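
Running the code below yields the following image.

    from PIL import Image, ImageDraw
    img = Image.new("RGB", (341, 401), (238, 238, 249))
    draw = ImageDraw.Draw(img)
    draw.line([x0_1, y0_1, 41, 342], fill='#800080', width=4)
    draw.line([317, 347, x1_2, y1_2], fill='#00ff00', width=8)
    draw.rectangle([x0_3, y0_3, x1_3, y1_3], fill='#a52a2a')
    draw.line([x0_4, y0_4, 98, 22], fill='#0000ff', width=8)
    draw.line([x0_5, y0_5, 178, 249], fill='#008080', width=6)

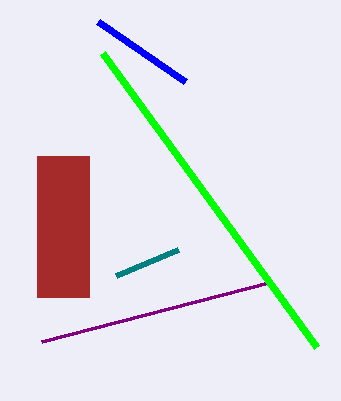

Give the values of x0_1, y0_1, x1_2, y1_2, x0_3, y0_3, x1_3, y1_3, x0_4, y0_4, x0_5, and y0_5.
x0_1 = 272
y0_1 = 282
x1_2 = 103
y1_2 = 53
x0_3 = 37
y0_3 = 156
x1_3 = 89
y1_3 = 297
x0_4 = 185
y0_4 = 82
x0_5 = 116
y0_5 = 275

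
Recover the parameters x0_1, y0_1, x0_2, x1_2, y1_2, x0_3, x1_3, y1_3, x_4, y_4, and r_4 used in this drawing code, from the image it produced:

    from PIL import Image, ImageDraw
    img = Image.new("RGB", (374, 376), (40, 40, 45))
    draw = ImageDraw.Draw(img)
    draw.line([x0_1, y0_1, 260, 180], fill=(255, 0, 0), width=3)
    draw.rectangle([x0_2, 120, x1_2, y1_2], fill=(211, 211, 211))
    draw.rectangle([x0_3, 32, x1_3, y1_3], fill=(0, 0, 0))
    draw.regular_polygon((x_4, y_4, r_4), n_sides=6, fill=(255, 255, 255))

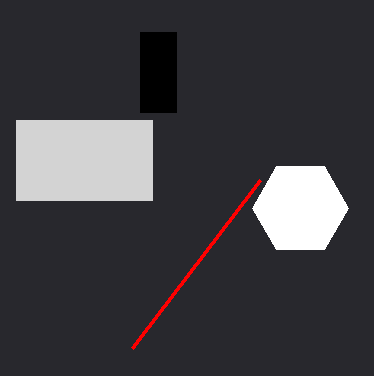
x0_1 = 132; y0_1 = 348; x0_2 = 16; x1_2 = 152; y1_2 = 200; x0_3 = 140; x1_3 = 176; y1_3 = 112; x_4 = 300; y_4 = 208; r_4 = 48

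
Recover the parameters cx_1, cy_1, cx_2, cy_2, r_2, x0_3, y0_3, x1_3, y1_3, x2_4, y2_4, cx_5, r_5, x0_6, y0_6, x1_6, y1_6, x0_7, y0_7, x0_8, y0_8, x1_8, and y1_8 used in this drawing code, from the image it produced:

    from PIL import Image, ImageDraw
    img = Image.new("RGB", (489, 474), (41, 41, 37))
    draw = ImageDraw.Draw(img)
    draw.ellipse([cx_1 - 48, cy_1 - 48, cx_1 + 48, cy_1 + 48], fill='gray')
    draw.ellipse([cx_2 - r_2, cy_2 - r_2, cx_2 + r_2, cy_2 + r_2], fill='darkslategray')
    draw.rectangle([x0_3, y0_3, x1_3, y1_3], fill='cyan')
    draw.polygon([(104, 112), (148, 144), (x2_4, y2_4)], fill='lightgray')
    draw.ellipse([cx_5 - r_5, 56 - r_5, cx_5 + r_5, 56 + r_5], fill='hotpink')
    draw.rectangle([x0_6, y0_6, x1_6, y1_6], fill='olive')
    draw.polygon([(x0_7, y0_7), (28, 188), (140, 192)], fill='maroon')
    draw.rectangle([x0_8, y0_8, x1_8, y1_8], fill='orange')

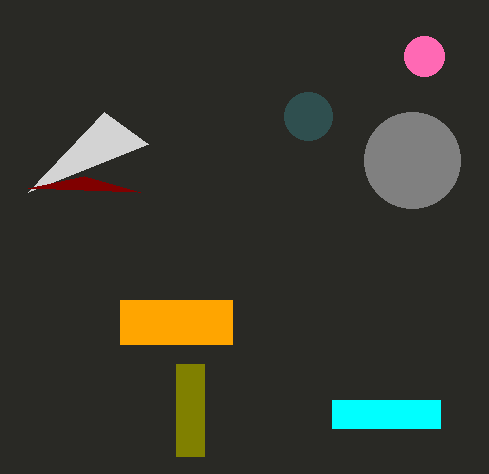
cx_1 = 412, cy_1 = 160, cx_2 = 308, cy_2 = 116, r_2 = 24, x0_3 = 332, y0_3 = 400, x1_3 = 440, y1_3 = 428, x2_4 = 28, y2_4 = 192, cx_5 = 424, r_5 = 20, x0_6 = 176, y0_6 = 364, x1_6 = 204, y1_6 = 456, x0_7 = 84, y0_7 = 176, x0_8 = 120, y0_8 = 300, x1_8 = 232, y1_8 = 344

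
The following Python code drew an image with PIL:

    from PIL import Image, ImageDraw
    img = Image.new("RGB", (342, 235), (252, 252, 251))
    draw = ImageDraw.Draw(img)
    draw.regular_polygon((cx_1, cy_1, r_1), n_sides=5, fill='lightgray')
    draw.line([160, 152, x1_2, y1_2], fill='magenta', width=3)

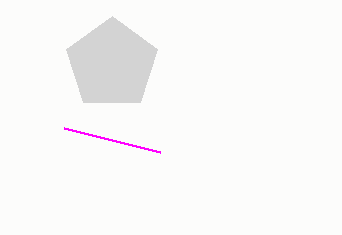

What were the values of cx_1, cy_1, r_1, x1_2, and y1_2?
cx_1 = 112; cy_1 = 64; r_1 = 48; x1_2 = 64; y1_2 = 128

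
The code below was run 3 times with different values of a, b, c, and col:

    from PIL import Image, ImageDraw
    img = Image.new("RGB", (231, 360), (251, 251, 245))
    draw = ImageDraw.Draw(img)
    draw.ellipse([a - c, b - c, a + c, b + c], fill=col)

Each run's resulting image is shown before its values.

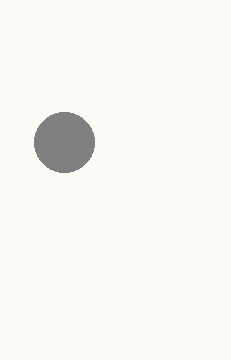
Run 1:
a = 64, b = 142, c = 30, col = 'gray'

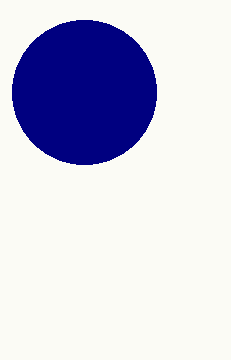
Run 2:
a = 84; b = 92; c = 72; col = 'navy'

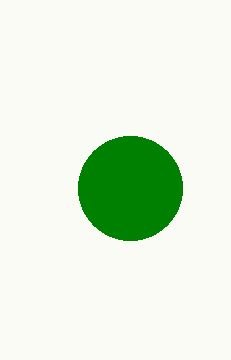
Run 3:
a = 130; b = 188; c = 52; col = 'green'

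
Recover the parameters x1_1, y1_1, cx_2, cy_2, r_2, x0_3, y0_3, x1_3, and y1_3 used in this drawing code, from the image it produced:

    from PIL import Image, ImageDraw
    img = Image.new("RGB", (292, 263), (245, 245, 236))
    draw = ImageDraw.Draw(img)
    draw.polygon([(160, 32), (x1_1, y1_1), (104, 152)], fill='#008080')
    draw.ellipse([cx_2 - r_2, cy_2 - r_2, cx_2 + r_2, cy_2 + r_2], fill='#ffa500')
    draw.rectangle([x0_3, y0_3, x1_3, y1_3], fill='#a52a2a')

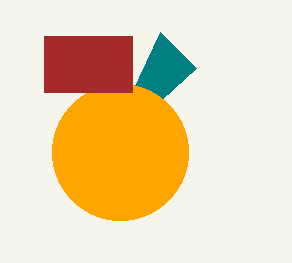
x1_1 = 196
y1_1 = 68
cx_2 = 120
cy_2 = 152
r_2 = 68
x0_3 = 44
y0_3 = 36
x1_3 = 132
y1_3 = 92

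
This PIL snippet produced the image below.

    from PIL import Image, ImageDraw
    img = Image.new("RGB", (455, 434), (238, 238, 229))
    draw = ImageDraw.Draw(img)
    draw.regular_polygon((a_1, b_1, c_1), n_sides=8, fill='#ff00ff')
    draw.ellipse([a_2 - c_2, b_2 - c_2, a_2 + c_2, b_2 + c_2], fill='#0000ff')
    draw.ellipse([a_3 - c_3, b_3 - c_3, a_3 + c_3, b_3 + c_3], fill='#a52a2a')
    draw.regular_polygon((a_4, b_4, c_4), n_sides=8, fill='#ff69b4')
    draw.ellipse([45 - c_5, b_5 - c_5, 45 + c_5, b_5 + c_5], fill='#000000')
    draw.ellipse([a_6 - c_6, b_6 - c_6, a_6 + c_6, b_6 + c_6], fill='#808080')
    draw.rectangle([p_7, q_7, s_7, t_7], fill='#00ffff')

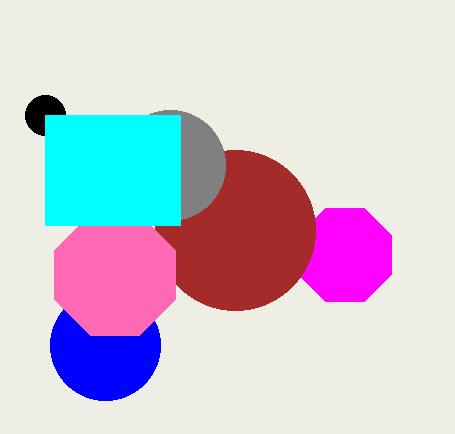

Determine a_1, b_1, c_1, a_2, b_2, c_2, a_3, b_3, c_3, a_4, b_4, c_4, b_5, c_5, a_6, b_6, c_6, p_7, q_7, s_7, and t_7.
a_1 = 345, b_1 = 255, c_1 = 50, a_2 = 105, b_2 = 345, c_2 = 55, a_3 = 235, b_3 = 230, c_3 = 80, a_4 = 115, b_4 = 275, c_4 = 65, b_5 = 115, c_5 = 20, a_6 = 170, b_6 = 165, c_6 = 55, p_7 = 45, q_7 = 115, s_7 = 180, t_7 = 225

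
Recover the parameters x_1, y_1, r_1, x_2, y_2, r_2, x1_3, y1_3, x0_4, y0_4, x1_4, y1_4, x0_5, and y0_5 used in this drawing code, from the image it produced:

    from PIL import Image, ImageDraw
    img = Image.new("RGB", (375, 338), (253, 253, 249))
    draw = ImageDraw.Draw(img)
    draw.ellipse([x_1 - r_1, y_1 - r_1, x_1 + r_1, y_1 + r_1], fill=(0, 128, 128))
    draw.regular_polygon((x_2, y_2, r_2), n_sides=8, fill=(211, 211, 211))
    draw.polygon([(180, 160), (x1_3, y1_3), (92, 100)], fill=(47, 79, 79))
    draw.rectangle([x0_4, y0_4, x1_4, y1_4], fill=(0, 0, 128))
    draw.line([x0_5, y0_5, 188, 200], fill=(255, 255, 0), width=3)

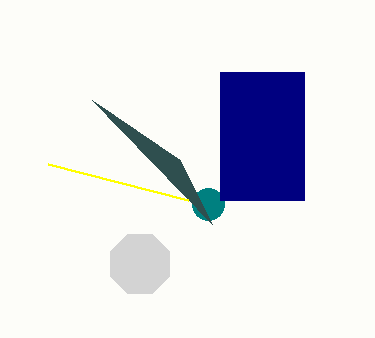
x_1 = 208, y_1 = 204, r_1 = 16, x_2 = 140, y_2 = 264, r_2 = 32, x1_3 = 212, y1_3 = 224, x0_4 = 220, y0_4 = 72, x1_4 = 304, y1_4 = 200, x0_5 = 48, y0_5 = 164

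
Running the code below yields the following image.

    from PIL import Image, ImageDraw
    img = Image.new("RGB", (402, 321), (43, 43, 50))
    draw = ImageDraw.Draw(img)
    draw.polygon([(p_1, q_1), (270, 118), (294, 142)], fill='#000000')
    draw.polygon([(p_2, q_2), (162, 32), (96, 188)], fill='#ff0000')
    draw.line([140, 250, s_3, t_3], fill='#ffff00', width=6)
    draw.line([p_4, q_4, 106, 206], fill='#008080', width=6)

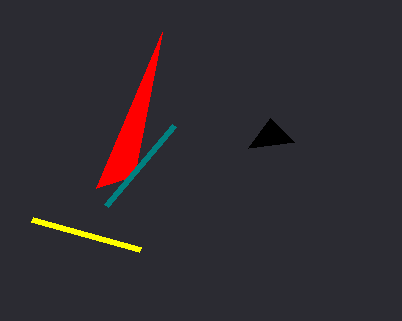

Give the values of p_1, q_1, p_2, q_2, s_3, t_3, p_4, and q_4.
p_1 = 248
q_1 = 148
p_2 = 134
q_2 = 176
s_3 = 32
t_3 = 220
p_4 = 174
q_4 = 126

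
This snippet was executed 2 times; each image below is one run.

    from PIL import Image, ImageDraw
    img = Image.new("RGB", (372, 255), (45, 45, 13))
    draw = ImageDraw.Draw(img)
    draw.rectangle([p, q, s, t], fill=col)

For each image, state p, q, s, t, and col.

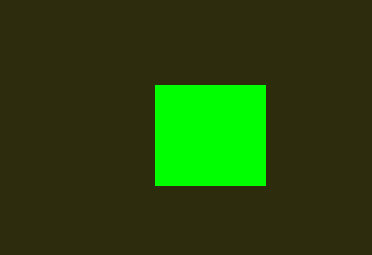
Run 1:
p = 155, q = 85, s = 265, t = 185, col = 'lime'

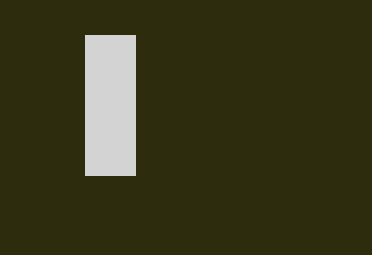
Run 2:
p = 85; q = 35; s = 135; t = 175; col = 'lightgray'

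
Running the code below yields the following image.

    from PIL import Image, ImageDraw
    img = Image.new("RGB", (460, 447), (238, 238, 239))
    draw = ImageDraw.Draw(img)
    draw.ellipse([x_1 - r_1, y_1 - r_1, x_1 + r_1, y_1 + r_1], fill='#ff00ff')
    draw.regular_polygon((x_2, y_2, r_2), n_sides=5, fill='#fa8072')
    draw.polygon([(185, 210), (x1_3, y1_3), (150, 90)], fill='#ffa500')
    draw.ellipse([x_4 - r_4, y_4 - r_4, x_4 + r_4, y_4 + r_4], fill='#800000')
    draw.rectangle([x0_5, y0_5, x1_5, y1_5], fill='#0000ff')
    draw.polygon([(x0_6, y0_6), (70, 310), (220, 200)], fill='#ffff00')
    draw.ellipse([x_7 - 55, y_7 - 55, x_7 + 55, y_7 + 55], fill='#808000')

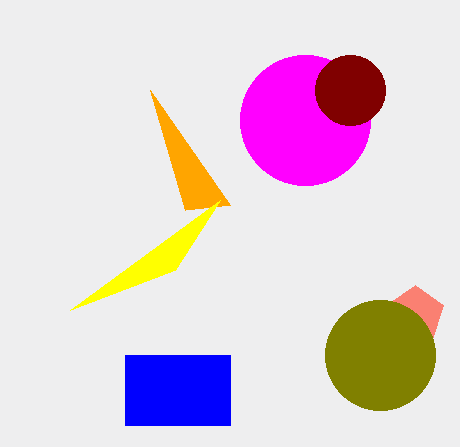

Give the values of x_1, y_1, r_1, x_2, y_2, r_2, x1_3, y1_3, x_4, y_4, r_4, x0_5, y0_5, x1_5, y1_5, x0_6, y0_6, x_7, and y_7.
x_1 = 305
y_1 = 120
r_1 = 65
x_2 = 415
y_2 = 315
r_2 = 30
x1_3 = 230
y1_3 = 205
x_4 = 350
y_4 = 90
r_4 = 35
x0_5 = 125
y0_5 = 355
x1_5 = 230
y1_5 = 425
x0_6 = 175
y0_6 = 270
x_7 = 380
y_7 = 355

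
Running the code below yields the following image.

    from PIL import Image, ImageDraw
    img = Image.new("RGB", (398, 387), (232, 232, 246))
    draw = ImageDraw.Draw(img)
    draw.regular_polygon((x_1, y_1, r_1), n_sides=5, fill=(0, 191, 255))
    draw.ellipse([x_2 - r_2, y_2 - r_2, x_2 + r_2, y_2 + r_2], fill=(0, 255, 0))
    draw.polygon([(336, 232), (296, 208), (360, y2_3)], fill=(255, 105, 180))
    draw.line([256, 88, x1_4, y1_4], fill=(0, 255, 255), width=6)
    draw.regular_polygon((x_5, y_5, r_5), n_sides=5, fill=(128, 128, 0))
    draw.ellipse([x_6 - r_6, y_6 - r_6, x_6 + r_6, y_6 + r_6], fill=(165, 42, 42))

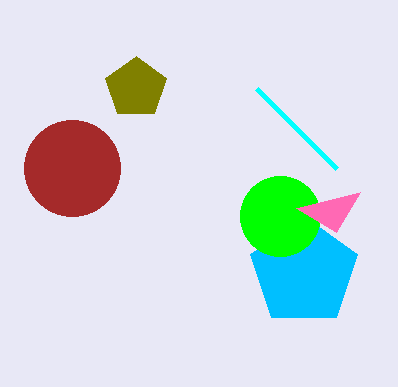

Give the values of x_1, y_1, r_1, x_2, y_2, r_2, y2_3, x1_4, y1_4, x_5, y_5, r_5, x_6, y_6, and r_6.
x_1 = 304, y_1 = 272, r_1 = 56, x_2 = 280, y_2 = 216, r_2 = 40, y2_3 = 192, x1_4 = 336, y1_4 = 168, x_5 = 136, y_5 = 88, r_5 = 32, x_6 = 72, y_6 = 168, r_6 = 48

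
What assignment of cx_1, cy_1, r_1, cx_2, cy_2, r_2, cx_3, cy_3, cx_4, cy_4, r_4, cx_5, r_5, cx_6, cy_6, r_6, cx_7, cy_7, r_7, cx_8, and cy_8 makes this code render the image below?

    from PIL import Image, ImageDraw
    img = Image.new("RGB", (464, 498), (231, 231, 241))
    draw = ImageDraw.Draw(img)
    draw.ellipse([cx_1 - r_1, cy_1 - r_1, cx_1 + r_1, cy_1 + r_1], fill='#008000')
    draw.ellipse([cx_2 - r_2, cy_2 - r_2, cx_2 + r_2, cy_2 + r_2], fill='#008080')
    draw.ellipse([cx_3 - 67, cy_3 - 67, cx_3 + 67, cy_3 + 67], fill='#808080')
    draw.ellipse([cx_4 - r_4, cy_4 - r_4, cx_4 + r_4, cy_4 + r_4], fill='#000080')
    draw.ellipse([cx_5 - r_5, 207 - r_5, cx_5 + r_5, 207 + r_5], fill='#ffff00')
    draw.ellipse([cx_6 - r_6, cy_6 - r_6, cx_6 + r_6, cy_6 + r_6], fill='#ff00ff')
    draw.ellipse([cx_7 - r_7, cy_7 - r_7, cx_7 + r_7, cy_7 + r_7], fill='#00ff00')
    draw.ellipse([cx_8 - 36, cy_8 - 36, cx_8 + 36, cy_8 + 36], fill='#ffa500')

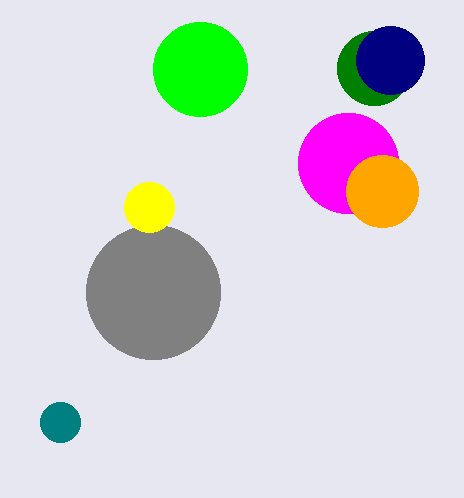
cx_1 = 374; cy_1 = 68; r_1 = 37; cx_2 = 60; cy_2 = 422; r_2 = 20; cx_3 = 153; cy_3 = 292; cx_4 = 390; cy_4 = 60; r_4 = 34; cx_5 = 149; r_5 = 25; cx_6 = 348; cy_6 = 163; r_6 = 50; cx_7 = 200; cy_7 = 69; r_7 = 47; cx_8 = 382; cy_8 = 191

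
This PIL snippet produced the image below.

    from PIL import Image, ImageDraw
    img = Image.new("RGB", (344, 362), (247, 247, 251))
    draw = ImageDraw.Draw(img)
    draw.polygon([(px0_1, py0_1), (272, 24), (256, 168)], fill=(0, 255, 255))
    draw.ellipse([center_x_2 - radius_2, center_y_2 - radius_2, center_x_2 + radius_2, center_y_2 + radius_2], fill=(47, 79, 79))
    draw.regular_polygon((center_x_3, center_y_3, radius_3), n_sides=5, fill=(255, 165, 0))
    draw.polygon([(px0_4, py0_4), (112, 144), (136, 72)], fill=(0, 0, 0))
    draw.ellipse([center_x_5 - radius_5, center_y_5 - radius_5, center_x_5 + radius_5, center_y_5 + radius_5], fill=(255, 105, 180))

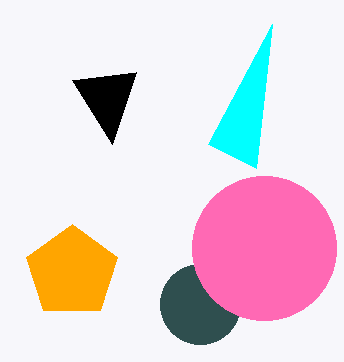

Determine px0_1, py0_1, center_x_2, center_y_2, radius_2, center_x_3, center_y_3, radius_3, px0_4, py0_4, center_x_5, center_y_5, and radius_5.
px0_1 = 208; py0_1 = 144; center_x_2 = 200; center_y_2 = 304; radius_2 = 40; center_x_3 = 72; center_y_3 = 272; radius_3 = 48; px0_4 = 72; py0_4 = 80; center_x_5 = 264; center_y_5 = 248; radius_5 = 72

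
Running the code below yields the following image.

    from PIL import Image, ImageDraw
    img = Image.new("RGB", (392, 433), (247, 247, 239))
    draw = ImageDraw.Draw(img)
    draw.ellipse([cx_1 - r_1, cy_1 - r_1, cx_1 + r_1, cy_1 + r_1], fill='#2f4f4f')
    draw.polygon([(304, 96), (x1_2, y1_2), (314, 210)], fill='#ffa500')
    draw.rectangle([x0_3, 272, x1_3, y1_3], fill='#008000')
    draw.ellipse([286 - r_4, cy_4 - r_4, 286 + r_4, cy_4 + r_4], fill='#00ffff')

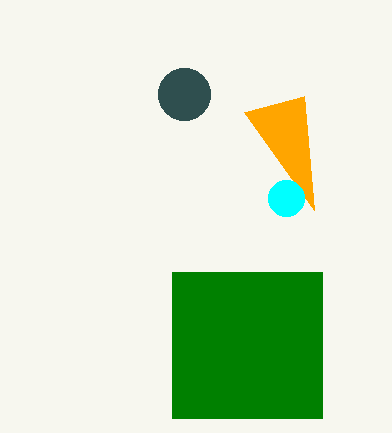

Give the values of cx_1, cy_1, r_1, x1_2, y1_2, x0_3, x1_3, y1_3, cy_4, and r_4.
cx_1 = 184, cy_1 = 94, r_1 = 26, x1_2 = 244, y1_2 = 112, x0_3 = 172, x1_3 = 322, y1_3 = 418, cy_4 = 198, r_4 = 18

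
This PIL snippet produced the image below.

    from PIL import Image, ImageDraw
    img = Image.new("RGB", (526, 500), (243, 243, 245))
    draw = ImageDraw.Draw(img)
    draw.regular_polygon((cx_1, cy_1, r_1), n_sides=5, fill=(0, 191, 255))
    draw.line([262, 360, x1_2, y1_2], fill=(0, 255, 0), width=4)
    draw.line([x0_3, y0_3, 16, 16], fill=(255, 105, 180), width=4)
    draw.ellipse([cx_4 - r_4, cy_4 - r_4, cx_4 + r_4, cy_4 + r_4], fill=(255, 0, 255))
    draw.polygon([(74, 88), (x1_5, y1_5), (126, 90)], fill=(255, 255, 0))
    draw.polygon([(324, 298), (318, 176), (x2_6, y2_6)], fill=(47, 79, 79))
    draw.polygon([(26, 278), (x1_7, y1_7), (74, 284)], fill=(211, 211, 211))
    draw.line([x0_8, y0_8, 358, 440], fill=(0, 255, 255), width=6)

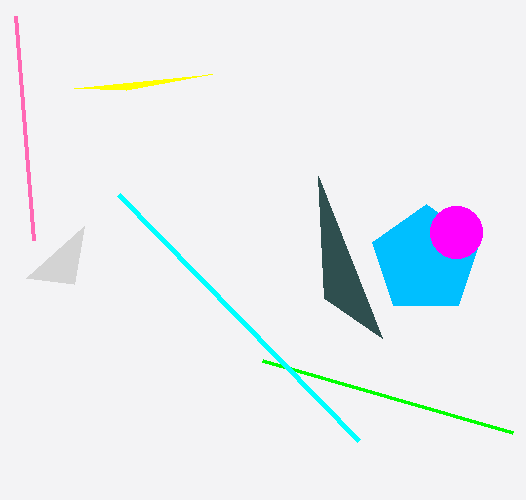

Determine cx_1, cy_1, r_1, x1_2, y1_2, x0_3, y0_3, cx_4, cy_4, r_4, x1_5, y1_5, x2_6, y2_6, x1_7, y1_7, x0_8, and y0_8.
cx_1 = 426; cy_1 = 260; r_1 = 56; x1_2 = 512; y1_2 = 432; x0_3 = 34; y0_3 = 240; cx_4 = 456; cy_4 = 232; r_4 = 26; x1_5 = 212; y1_5 = 74; x2_6 = 382; y2_6 = 338; x1_7 = 84; y1_7 = 226; x0_8 = 118; y0_8 = 194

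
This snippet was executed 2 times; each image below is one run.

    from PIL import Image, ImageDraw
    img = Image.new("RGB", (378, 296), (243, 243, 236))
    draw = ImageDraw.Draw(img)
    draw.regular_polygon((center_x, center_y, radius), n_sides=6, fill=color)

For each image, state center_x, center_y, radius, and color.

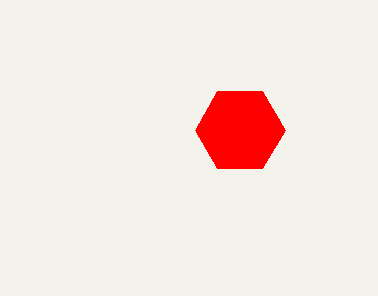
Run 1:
center_x = 240, center_y = 130, radius = 45, color = 'red'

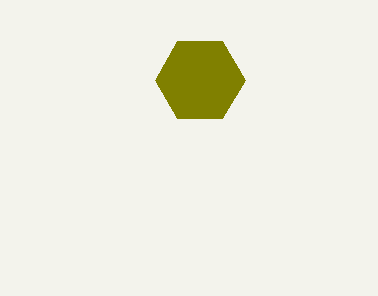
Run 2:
center_x = 200, center_y = 80, radius = 45, color = 'olive'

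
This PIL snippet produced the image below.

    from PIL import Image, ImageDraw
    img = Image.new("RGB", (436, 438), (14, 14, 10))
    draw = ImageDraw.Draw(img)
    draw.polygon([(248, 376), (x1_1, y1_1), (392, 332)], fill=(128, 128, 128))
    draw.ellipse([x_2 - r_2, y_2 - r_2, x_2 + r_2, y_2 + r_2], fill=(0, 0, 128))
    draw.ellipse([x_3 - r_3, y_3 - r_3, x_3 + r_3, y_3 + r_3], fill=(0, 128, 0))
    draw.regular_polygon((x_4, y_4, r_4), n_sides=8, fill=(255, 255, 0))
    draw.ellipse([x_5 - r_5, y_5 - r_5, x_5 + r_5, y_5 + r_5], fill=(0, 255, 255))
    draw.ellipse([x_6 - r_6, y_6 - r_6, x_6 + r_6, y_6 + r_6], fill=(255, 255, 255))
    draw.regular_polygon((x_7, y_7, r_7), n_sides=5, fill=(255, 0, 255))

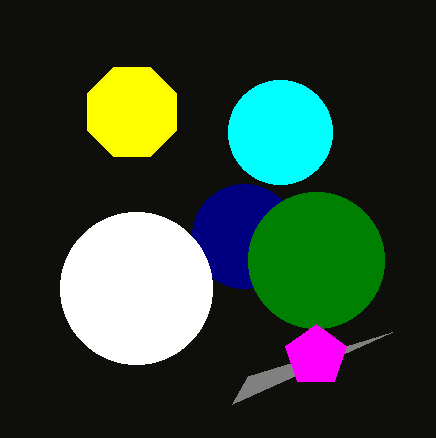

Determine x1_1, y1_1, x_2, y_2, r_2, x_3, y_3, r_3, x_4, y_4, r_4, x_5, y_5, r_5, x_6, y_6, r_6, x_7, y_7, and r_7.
x1_1 = 232
y1_1 = 404
x_2 = 244
y_2 = 236
r_2 = 52
x_3 = 316
y_3 = 260
r_3 = 68
x_4 = 132
y_4 = 112
r_4 = 48
x_5 = 280
y_5 = 132
r_5 = 52
x_6 = 136
y_6 = 288
r_6 = 76
x_7 = 316
y_7 = 356
r_7 = 32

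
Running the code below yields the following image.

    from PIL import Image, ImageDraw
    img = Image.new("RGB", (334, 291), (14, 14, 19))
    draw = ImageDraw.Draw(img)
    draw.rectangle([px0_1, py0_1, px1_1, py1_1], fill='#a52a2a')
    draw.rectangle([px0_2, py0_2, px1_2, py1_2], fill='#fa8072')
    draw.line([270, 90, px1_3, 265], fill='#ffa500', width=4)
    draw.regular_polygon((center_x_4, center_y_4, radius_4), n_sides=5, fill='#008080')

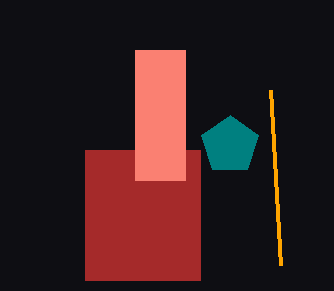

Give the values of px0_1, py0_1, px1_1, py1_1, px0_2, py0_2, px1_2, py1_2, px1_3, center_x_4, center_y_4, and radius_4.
px0_1 = 85, py0_1 = 150, px1_1 = 200, py1_1 = 280, px0_2 = 135, py0_2 = 50, px1_2 = 185, py1_2 = 180, px1_3 = 280, center_x_4 = 230, center_y_4 = 145, radius_4 = 30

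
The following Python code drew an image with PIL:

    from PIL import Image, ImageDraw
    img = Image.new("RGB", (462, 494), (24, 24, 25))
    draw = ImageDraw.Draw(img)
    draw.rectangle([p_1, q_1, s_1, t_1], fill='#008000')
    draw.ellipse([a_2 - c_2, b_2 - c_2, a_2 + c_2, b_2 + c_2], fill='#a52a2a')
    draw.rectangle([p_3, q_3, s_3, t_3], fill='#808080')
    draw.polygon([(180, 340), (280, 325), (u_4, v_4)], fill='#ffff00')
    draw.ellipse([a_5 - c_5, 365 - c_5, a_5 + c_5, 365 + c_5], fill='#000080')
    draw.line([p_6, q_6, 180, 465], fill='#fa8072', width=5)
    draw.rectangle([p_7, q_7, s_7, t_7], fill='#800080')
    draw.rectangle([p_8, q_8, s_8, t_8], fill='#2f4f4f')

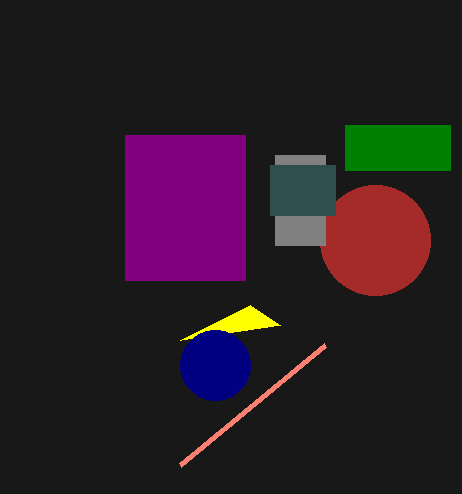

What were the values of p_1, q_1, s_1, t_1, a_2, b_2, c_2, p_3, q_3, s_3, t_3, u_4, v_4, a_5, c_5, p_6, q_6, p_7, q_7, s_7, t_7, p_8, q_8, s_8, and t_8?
p_1 = 345, q_1 = 125, s_1 = 450, t_1 = 170, a_2 = 375, b_2 = 240, c_2 = 55, p_3 = 275, q_3 = 155, s_3 = 325, t_3 = 245, u_4 = 250, v_4 = 305, a_5 = 215, c_5 = 35, p_6 = 325, q_6 = 345, p_7 = 125, q_7 = 135, s_7 = 245, t_7 = 280, p_8 = 270, q_8 = 165, s_8 = 335, t_8 = 215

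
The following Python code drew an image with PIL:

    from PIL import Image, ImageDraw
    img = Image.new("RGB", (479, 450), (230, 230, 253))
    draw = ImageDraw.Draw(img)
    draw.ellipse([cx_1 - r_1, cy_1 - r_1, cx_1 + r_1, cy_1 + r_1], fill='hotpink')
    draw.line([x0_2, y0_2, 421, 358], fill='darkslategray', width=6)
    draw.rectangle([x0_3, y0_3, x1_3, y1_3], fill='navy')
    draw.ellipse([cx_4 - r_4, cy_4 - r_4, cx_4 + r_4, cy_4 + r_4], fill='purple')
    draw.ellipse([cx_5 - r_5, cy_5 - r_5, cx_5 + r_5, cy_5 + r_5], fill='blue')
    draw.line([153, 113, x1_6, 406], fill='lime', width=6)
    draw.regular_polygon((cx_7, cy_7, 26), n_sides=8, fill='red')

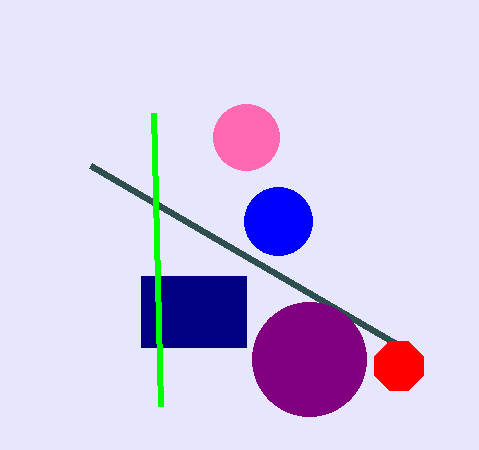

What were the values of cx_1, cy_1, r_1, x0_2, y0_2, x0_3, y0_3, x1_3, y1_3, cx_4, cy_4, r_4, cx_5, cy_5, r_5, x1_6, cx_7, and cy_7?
cx_1 = 246
cy_1 = 137
r_1 = 33
x0_2 = 90
y0_2 = 165
x0_3 = 141
y0_3 = 276
x1_3 = 246
y1_3 = 347
cx_4 = 309
cy_4 = 359
r_4 = 57
cx_5 = 278
cy_5 = 221
r_5 = 34
x1_6 = 160
cx_7 = 399
cy_7 = 366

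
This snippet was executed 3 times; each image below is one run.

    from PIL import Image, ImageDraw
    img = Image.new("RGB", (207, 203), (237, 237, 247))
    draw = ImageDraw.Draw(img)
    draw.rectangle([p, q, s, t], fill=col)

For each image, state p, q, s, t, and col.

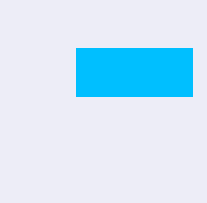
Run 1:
p = 76
q = 48
s = 192
t = 96
col = 'deepskyblue'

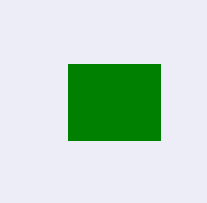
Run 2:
p = 68
q = 64
s = 160
t = 140
col = 'green'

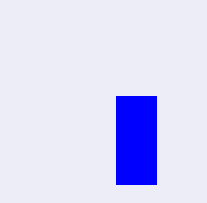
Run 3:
p = 116, q = 96, s = 156, t = 184, col = 'blue'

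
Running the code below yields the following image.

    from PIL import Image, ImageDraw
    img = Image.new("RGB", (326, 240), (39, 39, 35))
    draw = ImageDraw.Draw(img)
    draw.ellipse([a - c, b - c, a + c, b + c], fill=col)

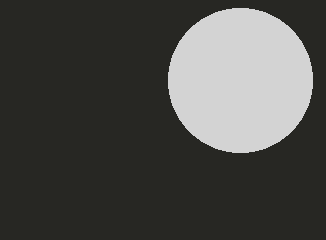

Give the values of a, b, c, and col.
a = 240; b = 80; c = 72; col = 'lightgray'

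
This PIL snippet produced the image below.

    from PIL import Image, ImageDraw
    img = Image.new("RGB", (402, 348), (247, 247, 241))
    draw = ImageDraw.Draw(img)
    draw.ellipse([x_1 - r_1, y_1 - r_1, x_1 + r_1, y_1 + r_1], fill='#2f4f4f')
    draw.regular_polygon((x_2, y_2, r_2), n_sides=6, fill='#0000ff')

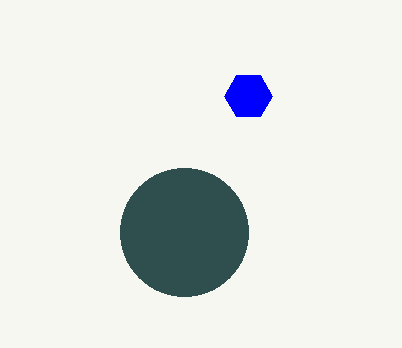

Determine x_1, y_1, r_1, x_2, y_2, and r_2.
x_1 = 184; y_1 = 232; r_1 = 64; x_2 = 248; y_2 = 96; r_2 = 24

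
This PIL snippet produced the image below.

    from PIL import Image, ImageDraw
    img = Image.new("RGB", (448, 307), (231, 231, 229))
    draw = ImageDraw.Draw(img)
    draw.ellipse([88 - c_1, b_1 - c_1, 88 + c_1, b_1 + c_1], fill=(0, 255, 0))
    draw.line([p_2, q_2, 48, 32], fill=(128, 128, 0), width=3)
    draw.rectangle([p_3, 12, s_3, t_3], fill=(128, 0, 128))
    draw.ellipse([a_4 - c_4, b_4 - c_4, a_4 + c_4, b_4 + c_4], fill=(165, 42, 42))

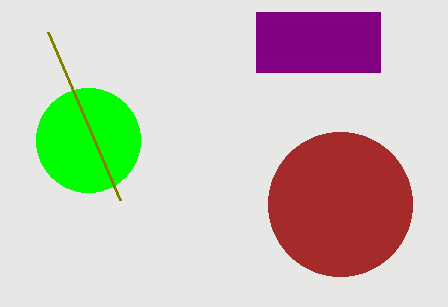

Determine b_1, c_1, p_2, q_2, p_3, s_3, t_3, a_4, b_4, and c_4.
b_1 = 140, c_1 = 52, p_2 = 120, q_2 = 200, p_3 = 256, s_3 = 380, t_3 = 72, a_4 = 340, b_4 = 204, c_4 = 72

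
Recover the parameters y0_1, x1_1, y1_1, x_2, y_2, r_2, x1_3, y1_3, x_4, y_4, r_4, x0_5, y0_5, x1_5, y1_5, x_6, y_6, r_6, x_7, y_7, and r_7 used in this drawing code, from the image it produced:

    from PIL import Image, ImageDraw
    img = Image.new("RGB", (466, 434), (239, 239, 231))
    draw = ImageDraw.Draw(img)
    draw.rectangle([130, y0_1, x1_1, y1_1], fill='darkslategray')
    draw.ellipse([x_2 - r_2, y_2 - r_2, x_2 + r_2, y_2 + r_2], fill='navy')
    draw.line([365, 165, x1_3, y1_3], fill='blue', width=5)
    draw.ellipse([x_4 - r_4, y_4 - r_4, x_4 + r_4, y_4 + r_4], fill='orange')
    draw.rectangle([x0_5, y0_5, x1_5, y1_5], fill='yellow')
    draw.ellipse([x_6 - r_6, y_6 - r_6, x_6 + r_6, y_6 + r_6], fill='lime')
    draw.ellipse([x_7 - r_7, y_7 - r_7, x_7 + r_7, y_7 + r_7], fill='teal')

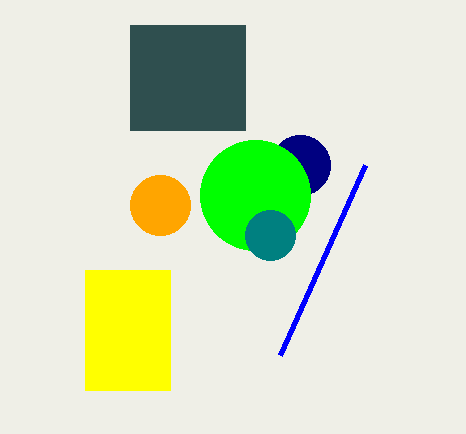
y0_1 = 25
x1_1 = 245
y1_1 = 130
x_2 = 300
y_2 = 165
r_2 = 30
x1_3 = 280
y1_3 = 355
x_4 = 160
y_4 = 205
r_4 = 30
x0_5 = 85
y0_5 = 270
x1_5 = 170
y1_5 = 390
x_6 = 255
y_6 = 195
r_6 = 55
x_7 = 270
y_7 = 235
r_7 = 25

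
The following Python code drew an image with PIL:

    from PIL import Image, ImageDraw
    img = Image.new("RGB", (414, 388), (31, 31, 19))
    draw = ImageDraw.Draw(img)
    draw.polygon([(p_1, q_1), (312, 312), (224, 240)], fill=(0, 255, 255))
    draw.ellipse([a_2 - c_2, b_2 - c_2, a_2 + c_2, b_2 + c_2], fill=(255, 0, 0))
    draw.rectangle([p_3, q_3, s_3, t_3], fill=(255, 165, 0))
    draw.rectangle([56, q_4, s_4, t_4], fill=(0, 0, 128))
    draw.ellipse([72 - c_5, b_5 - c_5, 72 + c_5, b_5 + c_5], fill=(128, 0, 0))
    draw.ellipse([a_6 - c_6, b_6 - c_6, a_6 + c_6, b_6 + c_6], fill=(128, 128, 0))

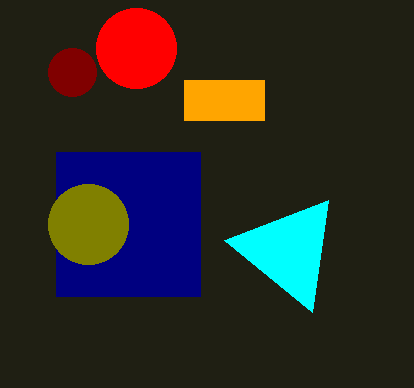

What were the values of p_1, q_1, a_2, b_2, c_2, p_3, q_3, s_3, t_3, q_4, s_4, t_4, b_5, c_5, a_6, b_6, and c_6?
p_1 = 328, q_1 = 200, a_2 = 136, b_2 = 48, c_2 = 40, p_3 = 184, q_3 = 80, s_3 = 264, t_3 = 120, q_4 = 152, s_4 = 200, t_4 = 296, b_5 = 72, c_5 = 24, a_6 = 88, b_6 = 224, c_6 = 40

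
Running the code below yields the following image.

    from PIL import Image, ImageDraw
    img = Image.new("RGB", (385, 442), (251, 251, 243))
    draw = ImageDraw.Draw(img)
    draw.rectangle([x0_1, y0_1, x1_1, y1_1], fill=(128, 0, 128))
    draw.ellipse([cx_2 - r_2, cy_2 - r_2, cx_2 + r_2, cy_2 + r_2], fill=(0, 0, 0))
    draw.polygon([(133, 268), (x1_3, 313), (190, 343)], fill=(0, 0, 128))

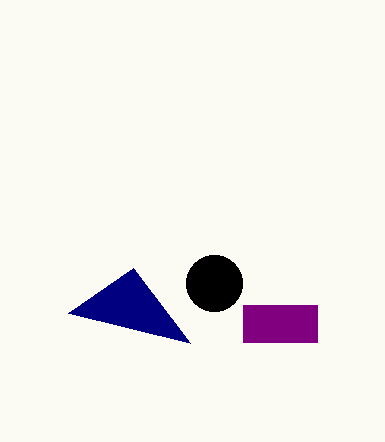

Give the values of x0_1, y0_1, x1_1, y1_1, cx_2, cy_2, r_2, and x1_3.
x0_1 = 243; y0_1 = 305; x1_1 = 317; y1_1 = 342; cx_2 = 214; cy_2 = 283; r_2 = 28; x1_3 = 68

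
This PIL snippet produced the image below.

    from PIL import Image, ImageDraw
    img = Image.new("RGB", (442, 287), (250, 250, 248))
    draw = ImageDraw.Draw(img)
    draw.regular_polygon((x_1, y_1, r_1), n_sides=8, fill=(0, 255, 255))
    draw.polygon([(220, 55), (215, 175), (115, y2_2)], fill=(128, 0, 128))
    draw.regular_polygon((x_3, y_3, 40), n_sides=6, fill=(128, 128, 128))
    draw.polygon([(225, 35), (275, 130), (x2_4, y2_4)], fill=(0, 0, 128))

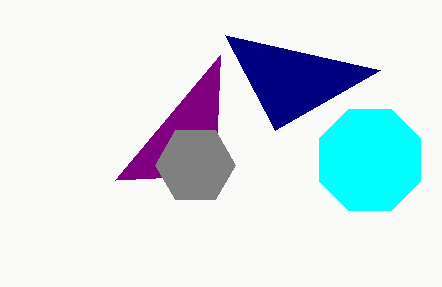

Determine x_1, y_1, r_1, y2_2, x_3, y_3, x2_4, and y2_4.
x_1 = 370, y_1 = 160, r_1 = 55, y2_2 = 180, x_3 = 195, y_3 = 165, x2_4 = 380, y2_4 = 70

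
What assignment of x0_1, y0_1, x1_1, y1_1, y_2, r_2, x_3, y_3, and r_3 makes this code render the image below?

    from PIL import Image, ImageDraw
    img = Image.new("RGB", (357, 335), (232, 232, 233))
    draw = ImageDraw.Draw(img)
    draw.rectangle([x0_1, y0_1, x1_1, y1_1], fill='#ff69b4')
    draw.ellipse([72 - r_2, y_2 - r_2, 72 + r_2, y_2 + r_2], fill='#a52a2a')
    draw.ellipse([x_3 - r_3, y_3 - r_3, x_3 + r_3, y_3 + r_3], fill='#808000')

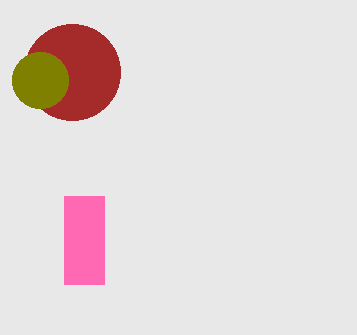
x0_1 = 64, y0_1 = 196, x1_1 = 104, y1_1 = 284, y_2 = 72, r_2 = 48, x_3 = 40, y_3 = 80, r_3 = 28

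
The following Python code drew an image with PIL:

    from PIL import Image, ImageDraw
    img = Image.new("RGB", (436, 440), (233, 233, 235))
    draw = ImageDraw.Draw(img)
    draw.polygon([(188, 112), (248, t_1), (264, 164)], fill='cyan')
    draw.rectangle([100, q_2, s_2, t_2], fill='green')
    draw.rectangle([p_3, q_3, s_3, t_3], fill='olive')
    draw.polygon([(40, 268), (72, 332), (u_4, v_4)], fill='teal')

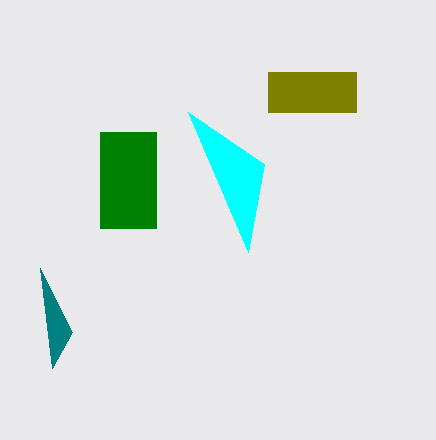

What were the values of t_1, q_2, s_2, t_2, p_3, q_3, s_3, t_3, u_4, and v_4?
t_1 = 252, q_2 = 132, s_2 = 156, t_2 = 228, p_3 = 268, q_3 = 72, s_3 = 356, t_3 = 112, u_4 = 52, v_4 = 368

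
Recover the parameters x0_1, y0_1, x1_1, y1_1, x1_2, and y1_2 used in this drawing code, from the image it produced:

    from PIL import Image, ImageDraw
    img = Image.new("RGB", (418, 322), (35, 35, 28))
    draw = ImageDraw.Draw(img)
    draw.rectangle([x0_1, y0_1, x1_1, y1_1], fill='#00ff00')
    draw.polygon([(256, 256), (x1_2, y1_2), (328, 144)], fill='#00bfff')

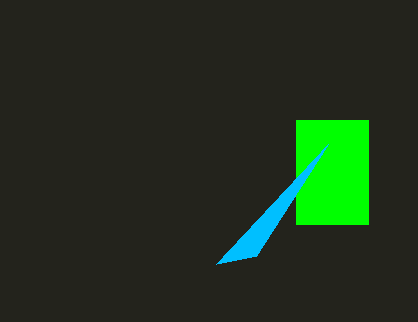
x0_1 = 296, y0_1 = 120, x1_1 = 368, y1_1 = 224, x1_2 = 216, y1_2 = 264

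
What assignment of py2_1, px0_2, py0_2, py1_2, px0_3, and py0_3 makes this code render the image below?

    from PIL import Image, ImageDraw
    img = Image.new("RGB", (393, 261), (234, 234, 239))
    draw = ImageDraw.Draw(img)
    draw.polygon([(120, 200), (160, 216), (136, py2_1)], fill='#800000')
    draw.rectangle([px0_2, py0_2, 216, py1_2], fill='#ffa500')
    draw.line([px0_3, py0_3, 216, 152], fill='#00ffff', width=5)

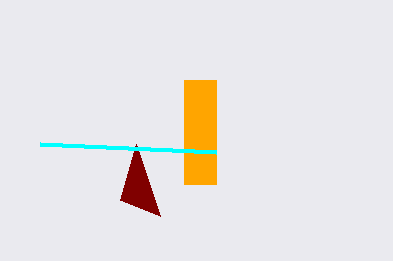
py2_1 = 144, px0_2 = 184, py0_2 = 80, py1_2 = 184, px0_3 = 40, py0_3 = 144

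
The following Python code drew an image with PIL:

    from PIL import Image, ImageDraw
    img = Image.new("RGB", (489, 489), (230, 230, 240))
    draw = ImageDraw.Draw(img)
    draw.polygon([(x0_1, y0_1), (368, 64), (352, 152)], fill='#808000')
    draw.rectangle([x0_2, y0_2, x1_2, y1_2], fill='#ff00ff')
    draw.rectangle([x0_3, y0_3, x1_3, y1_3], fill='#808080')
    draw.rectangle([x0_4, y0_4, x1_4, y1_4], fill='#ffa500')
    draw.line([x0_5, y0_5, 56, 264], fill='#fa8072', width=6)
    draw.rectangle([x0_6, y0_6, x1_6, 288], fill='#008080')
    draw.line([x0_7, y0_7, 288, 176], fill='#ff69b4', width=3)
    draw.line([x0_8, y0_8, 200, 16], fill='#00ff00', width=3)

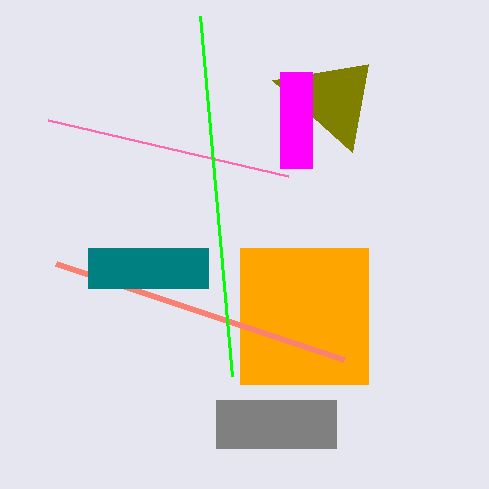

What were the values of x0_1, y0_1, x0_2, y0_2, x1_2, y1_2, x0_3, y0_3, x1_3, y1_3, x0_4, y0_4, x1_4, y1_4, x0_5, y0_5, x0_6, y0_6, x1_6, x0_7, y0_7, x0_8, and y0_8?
x0_1 = 272, y0_1 = 80, x0_2 = 280, y0_2 = 72, x1_2 = 312, y1_2 = 168, x0_3 = 216, y0_3 = 400, x1_3 = 336, y1_3 = 448, x0_4 = 240, y0_4 = 248, x1_4 = 368, y1_4 = 384, x0_5 = 344, y0_5 = 360, x0_6 = 88, y0_6 = 248, x1_6 = 208, x0_7 = 48, y0_7 = 120, x0_8 = 232, y0_8 = 376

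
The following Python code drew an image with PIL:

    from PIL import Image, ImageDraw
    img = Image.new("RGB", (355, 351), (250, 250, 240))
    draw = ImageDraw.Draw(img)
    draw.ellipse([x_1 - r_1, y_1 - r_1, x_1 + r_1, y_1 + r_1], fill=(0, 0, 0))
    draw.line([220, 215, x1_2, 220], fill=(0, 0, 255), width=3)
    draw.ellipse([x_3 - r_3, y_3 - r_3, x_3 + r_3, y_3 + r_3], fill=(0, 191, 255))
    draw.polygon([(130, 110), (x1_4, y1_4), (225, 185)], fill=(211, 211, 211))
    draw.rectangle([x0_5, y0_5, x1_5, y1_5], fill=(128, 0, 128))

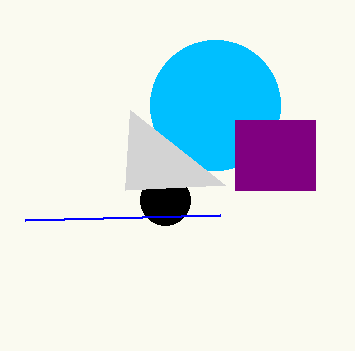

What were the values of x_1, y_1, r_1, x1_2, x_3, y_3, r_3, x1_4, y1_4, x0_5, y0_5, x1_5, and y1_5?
x_1 = 165
y_1 = 200
r_1 = 25
x1_2 = 25
x_3 = 215
y_3 = 105
r_3 = 65
x1_4 = 125
y1_4 = 190
x0_5 = 235
y0_5 = 120
x1_5 = 315
y1_5 = 190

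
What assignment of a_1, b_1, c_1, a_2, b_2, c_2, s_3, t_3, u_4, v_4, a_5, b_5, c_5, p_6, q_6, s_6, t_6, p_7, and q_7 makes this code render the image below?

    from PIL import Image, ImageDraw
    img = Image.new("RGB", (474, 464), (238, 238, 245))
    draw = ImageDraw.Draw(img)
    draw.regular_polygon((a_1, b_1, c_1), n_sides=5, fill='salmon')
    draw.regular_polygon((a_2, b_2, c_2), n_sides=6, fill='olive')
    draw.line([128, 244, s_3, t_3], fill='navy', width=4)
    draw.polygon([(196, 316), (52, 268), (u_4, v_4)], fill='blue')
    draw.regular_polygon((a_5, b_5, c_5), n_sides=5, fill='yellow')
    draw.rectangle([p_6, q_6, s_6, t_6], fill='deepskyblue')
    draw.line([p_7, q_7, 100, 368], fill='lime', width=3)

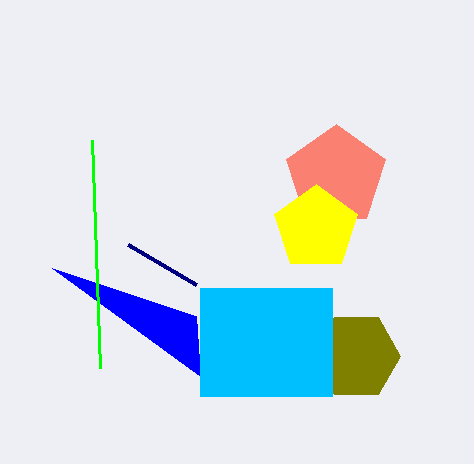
a_1 = 336
b_1 = 176
c_1 = 52
a_2 = 356
b_2 = 356
c_2 = 44
s_3 = 196
t_3 = 284
u_4 = 200
v_4 = 376
a_5 = 316
b_5 = 228
c_5 = 44
p_6 = 200
q_6 = 288
s_6 = 332
t_6 = 396
p_7 = 92
q_7 = 140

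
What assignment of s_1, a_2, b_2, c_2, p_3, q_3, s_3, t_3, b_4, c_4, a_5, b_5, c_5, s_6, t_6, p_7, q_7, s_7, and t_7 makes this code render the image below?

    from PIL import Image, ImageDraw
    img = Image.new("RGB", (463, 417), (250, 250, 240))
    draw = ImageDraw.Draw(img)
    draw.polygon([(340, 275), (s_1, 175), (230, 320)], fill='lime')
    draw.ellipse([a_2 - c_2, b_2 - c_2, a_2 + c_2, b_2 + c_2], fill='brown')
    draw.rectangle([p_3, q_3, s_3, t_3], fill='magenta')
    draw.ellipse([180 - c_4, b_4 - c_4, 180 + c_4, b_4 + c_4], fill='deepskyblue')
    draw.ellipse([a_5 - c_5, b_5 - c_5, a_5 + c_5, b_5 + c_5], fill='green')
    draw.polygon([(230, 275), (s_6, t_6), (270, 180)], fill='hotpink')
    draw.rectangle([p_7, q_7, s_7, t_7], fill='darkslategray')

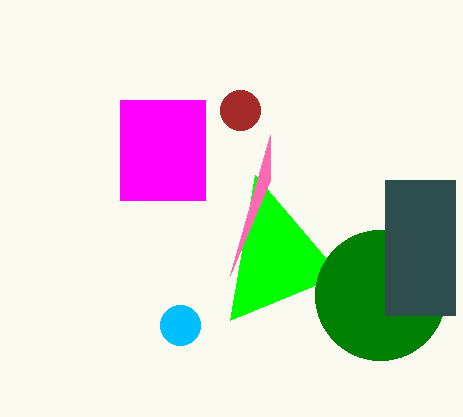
s_1 = 255
a_2 = 240
b_2 = 110
c_2 = 20
p_3 = 120
q_3 = 100
s_3 = 205
t_3 = 200
b_4 = 325
c_4 = 20
a_5 = 380
b_5 = 295
c_5 = 65
s_6 = 270
t_6 = 135
p_7 = 385
q_7 = 180
s_7 = 455
t_7 = 315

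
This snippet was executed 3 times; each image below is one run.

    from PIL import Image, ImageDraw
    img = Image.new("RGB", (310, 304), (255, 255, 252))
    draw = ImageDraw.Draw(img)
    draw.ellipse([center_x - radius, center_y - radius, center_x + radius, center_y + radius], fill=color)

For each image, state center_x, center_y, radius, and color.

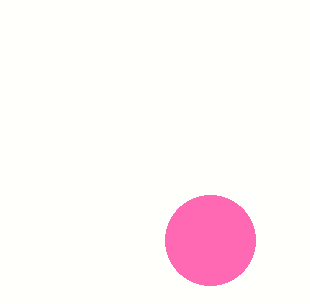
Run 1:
center_x = 210
center_y = 240
radius = 45
color = 'hotpink'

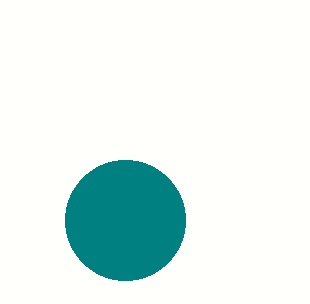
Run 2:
center_x = 125
center_y = 220
radius = 60
color = 'teal'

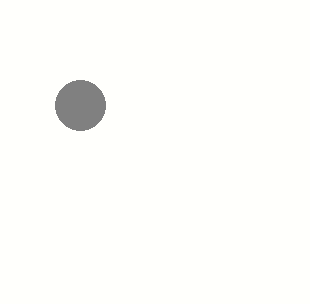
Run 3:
center_x = 80
center_y = 105
radius = 25
color = 'gray'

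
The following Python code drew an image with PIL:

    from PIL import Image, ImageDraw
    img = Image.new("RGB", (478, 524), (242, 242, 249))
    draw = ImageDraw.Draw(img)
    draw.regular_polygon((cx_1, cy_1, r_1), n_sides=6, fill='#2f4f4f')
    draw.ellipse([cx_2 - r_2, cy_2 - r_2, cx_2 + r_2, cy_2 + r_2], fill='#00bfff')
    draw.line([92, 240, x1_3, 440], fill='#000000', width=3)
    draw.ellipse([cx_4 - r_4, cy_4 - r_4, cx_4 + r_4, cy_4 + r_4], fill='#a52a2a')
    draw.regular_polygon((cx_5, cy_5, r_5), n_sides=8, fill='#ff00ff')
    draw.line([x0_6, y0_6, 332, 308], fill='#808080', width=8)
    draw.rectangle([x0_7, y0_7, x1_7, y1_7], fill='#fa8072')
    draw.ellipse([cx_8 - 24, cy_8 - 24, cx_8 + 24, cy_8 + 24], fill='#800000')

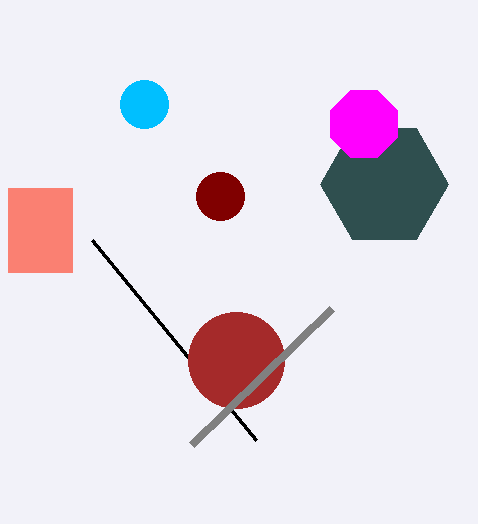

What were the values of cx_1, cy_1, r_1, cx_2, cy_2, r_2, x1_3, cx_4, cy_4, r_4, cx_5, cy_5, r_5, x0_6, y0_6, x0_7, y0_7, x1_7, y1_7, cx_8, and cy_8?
cx_1 = 384, cy_1 = 184, r_1 = 64, cx_2 = 144, cy_2 = 104, r_2 = 24, x1_3 = 256, cx_4 = 236, cy_4 = 360, r_4 = 48, cx_5 = 364, cy_5 = 124, r_5 = 36, x0_6 = 192, y0_6 = 444, x0_7 = 8, y0_7 = 188, x1_7 = 72, y1_7 = 272, cx_8 = 220, cy_8 = 196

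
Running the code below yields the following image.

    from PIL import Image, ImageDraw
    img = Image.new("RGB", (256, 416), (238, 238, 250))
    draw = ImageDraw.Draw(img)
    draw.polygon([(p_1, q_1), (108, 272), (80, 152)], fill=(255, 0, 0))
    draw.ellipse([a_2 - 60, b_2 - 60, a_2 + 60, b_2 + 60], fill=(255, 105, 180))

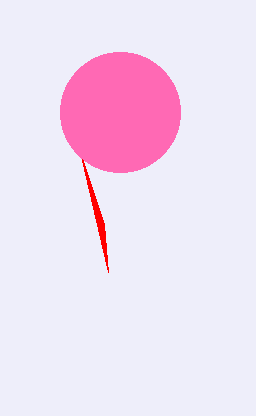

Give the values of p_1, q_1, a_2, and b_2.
p_1 = 104, q_1 = 224, a_2 = 120, b_2 = 112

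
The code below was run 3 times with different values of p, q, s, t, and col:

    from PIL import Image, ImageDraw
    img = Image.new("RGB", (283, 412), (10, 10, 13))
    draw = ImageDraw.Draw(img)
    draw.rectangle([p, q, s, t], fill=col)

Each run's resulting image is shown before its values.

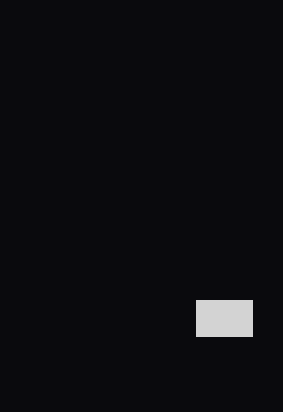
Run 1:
p = 196, q = 300, s = 252, t = 336, col = 'lightgray'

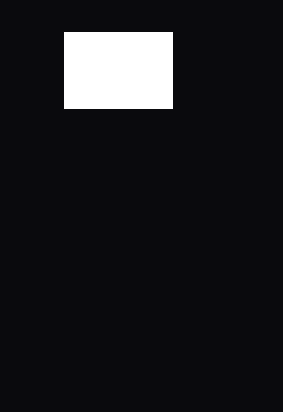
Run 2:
p = 64, q = 32, s = 172, t = 108, col = 'white'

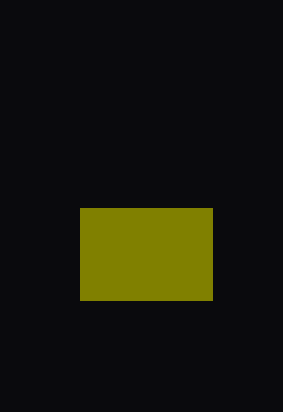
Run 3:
p = 80, q = 208, s = 212, t = 300, col = 'olive'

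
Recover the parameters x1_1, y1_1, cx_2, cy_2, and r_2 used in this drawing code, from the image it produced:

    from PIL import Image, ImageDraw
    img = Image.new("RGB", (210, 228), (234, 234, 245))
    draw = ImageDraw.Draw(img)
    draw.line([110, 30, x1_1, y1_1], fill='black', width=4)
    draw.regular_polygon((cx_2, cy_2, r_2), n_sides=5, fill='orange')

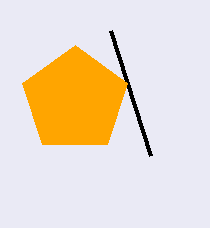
x1_1 = 150; y1_1 = 155; cx_2 = 75; cy_2 = 100; r_2 = 55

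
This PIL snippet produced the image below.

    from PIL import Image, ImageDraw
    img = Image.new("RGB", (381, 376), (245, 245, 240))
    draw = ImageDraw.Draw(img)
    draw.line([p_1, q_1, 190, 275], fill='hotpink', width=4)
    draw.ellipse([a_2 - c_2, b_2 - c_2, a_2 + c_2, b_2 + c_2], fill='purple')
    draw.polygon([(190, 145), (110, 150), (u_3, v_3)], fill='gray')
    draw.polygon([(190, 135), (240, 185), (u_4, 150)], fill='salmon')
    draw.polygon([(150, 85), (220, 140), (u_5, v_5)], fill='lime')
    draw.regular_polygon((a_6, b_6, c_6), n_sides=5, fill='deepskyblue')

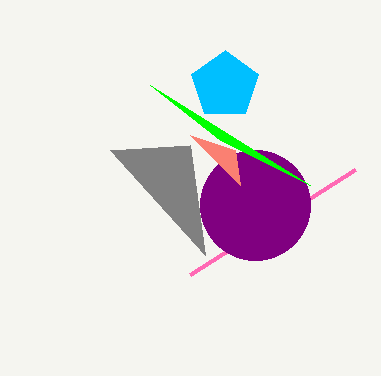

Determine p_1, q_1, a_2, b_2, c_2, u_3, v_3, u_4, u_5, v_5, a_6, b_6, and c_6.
p_1 = 355; q_1 = 170; a_2 = 255; b_2 = 205; c_2 = 55; u_3 = 205; v_3 = 255; u_4 = 235; u_5 = 310; v_5 = 185; a_6 = 225; b_6 = 85; c_6 = 35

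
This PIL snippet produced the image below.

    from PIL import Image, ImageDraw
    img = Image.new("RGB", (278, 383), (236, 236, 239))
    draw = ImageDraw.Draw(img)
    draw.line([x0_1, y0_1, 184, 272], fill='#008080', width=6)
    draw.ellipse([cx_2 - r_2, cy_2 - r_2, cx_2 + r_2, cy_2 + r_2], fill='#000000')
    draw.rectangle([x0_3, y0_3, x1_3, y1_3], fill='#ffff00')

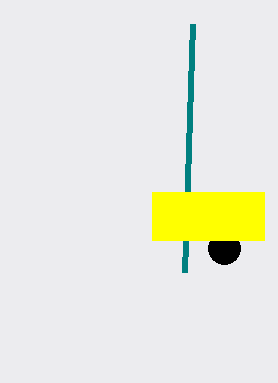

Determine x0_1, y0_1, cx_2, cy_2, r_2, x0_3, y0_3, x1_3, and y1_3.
x0_1 = 192
y0_1 = 24
cx_2 = 224
cy_2 = 248
r_2 = 16
x0_3 = 152
y0_3 = 192
x1_3 = 264
y1_3 = 240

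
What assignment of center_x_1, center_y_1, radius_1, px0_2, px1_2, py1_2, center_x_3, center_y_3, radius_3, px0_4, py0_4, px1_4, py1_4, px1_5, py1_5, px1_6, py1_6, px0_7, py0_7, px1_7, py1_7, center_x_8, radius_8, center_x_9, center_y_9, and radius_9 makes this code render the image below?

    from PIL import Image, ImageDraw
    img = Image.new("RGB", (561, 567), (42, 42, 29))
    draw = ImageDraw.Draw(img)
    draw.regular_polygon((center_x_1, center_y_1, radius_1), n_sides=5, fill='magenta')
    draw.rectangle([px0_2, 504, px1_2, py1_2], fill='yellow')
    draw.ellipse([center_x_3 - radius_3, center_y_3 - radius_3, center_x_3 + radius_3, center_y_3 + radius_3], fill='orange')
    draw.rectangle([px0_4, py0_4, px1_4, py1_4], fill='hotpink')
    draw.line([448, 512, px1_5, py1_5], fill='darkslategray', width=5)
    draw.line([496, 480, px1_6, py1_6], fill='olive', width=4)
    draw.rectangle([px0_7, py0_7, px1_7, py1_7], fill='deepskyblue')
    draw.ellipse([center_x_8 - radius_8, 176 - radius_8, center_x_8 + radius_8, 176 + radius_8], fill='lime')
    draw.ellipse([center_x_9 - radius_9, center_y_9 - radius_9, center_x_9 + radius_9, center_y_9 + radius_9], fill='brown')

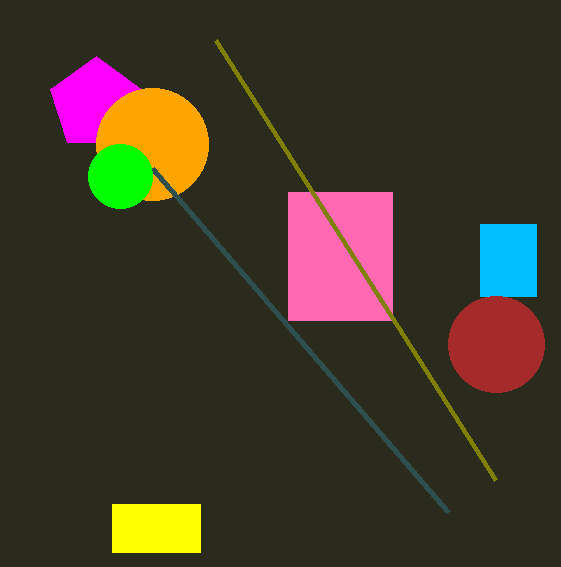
center_x_1 = 96, center_y_1 = 104, radius_1 = 48, px0_2 = 112, px1_2 = 200, py1_2 = 552, center_x_3 = 152, center_y_3 = 144, radius_3 = 56, px0_4 = 288, py0_4 = 192, px1_4 = 392, py1_4 = 320, px1_5 = 152, py1_5 = 168, px1_6 = 216, py1_6 = 40, px0_7 = 480, py0_7 = 224, px1_7 = 536, py1_7 = 296, center_x_8 = 120, radius_8 = 32, center_x_9 = 496, center_y_9 = 344, radius_9 = 48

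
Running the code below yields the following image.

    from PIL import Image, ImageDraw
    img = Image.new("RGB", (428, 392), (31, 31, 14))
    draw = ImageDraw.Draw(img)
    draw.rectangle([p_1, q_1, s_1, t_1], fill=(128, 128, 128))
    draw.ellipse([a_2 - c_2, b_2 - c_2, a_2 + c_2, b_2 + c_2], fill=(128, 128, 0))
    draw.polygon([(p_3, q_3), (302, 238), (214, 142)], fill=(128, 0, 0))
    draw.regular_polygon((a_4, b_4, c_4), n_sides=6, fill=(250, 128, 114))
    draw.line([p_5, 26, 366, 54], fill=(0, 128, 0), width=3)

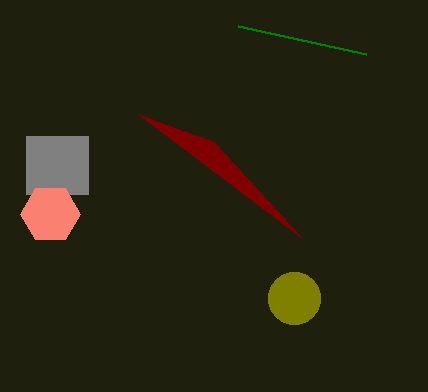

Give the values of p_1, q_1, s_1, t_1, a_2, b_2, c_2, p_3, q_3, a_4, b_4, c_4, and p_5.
p_1 = 26; q_1 = 136; s_1 = 88; t_1 = 194; a_2 = 294; b_2 = 298; c_2 = 26; p_3 = 138; q_3 = 114; a_4 = 50; b_4 = 214; c_4 = 30; p_5 = 238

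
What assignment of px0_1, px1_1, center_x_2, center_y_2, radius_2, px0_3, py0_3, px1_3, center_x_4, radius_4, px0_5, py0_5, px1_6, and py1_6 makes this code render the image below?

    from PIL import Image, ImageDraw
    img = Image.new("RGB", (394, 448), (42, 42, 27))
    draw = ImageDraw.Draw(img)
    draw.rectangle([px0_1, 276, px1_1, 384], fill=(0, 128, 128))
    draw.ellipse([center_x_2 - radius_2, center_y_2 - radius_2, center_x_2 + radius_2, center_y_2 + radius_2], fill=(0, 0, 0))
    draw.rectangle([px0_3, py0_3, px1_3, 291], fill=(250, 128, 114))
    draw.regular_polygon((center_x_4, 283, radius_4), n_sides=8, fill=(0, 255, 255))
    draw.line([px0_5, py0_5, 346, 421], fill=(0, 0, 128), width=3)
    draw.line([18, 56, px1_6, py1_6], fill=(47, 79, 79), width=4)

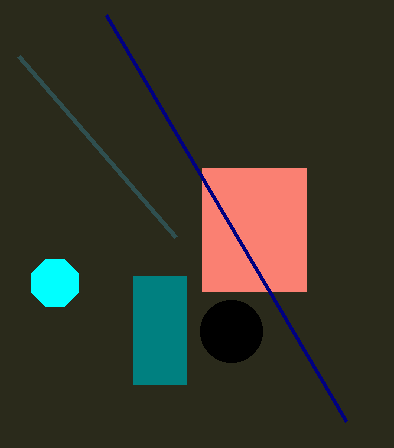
px0_1 = 133, px1_1 = 186, center_x_2 = 231, center_y_2 = 331, radius_2 = 31, px0_3 = 202, py0_3 = 168, px1_3 = 306, center_x_4 = 55, radius_4 = 25, px0_5 = 106, py0_5 = 15, px1_6 = 175, py1_6 = 237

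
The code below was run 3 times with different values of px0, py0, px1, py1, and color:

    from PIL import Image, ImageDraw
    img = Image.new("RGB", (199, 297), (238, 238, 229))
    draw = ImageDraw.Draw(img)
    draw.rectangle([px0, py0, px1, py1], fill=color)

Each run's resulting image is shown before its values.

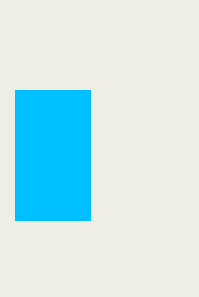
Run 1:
px0 = 15; py0 = 90; px1 = 90; py1 = 220; color = 'deepskyblue'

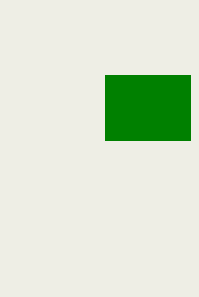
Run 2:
px0 = 105, py0 = 75, px1 = 190, py1 = 140, color = 'green'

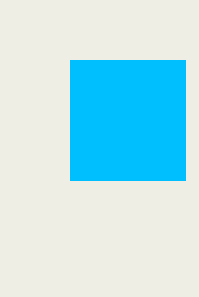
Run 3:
px0 = 70
py0 = 60
px1 = 185
py1 = 180
color = 'deepskyblue'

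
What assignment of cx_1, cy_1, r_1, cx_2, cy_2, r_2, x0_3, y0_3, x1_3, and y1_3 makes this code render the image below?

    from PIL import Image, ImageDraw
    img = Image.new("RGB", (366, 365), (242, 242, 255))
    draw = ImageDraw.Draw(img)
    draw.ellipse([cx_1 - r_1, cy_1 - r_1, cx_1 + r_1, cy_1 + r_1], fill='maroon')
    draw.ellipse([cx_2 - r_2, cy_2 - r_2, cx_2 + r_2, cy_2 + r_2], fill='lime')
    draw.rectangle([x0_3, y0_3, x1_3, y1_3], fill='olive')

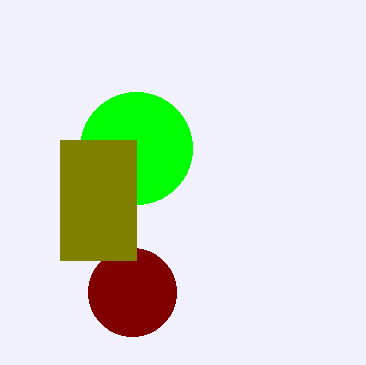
cx_1 = 132; cy_1 = 292; r_1 = 44; cx_2 = 136; cy_2 = 148; r_2 = 56; x0_3 = 60; y0_3 = 140; x1_3 = 136; y1_3 = 260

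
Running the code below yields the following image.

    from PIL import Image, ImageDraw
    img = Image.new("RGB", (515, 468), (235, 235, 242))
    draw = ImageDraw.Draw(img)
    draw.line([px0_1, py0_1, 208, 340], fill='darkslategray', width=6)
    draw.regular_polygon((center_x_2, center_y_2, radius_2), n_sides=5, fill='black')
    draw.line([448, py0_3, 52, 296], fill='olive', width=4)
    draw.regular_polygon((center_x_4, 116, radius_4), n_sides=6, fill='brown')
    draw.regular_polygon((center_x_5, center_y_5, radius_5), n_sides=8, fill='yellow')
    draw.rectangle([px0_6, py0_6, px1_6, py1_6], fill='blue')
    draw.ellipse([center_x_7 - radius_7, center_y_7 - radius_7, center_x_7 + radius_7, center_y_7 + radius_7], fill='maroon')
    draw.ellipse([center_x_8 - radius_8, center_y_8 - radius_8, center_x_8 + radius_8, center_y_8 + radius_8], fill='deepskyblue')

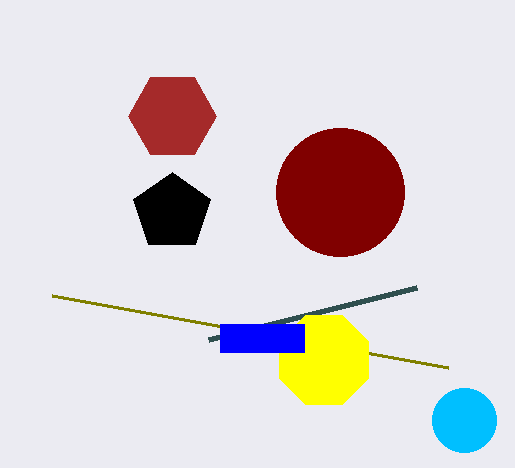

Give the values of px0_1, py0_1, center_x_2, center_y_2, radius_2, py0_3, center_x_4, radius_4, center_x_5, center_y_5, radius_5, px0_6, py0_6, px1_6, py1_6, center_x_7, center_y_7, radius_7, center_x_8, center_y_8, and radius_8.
px0_1 = 416
py0_1 = 288
center_x_2 = 172
center_y_2 = 212
radius_2 = 40
py0_3 = 368
center_x_4 = 172
radius_4 = 44
center_x_5 = 324
center_y_5 = 360
radius_5 = 48
px0_6 = 220
py0_6 = 324
px1_6 = 304
py1_6 = 352
center_x_7 = 340
center_y_7 = 192
radius_7 = 64
center_x_8 = 464
center_y_8 = 420
radius_8 = 32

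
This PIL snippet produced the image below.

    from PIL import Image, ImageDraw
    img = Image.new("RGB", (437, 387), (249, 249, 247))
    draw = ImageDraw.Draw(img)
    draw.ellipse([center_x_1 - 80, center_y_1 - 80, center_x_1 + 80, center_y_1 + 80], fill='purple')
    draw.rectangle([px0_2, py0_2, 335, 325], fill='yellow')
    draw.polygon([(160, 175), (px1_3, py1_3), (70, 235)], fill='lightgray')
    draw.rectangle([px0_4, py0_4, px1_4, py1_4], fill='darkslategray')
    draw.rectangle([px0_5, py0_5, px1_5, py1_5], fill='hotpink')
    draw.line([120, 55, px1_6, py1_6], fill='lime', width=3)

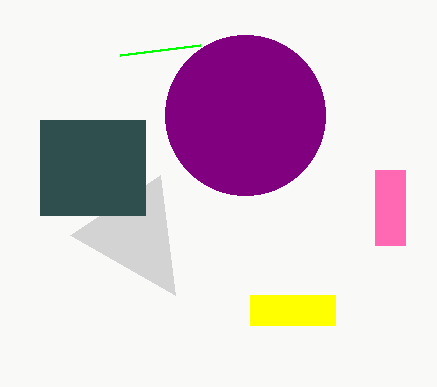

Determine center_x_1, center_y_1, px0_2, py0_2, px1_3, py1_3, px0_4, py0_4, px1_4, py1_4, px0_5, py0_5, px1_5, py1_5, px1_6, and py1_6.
center_x_1 = 245, center_y_1 = 115, px0_2 = 250, py0_2 = 295, px1_3 = 175, py1_3 = 295, px0_4 = 40, py0_4 = 120, px1_4 = 145, py1_4 = 215, px0_5 = 375, py0_5 = 170, px1_5 = 405, py1_5 = 245, px1_6 = 200, py1_6 = 45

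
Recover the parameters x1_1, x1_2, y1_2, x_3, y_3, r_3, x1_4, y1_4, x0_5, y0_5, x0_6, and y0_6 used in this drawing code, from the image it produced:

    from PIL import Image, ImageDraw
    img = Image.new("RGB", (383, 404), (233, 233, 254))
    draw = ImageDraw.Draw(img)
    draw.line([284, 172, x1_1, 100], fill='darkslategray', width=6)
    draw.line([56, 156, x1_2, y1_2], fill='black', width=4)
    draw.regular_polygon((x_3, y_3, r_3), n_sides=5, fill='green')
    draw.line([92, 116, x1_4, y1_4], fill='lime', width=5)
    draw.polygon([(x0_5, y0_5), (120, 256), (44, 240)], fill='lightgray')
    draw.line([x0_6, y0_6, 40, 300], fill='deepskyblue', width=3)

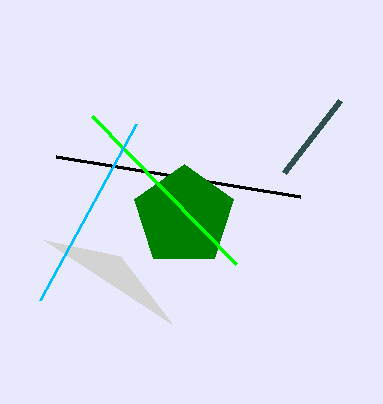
x1_1 = 340
x1_2 = 300
y1_2 = 196
x_3 = 184
y_3 = 216
r_3 = 52
x1_4 = 236
y1_4 = 264
x0_5 = 172
y0_5 = 324
x0_6 = 136
y0_6 = 124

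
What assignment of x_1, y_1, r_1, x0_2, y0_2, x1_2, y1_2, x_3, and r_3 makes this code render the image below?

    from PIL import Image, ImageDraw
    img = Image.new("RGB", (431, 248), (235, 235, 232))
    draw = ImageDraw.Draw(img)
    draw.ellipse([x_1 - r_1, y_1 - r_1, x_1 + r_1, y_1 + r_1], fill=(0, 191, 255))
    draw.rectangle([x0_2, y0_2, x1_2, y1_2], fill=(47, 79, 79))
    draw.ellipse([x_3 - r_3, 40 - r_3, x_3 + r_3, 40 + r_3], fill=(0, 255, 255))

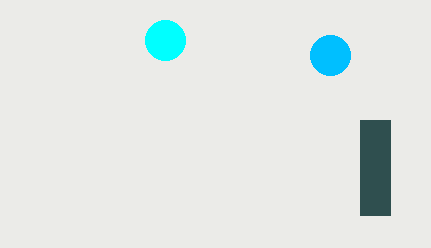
x_1 = 330; y_1 = 55; r_1 = 20; x0_2 = 360; y0_2 = 120; x1_2 = 390; y1_2 = 215; x_3 = 165; r_3 = 20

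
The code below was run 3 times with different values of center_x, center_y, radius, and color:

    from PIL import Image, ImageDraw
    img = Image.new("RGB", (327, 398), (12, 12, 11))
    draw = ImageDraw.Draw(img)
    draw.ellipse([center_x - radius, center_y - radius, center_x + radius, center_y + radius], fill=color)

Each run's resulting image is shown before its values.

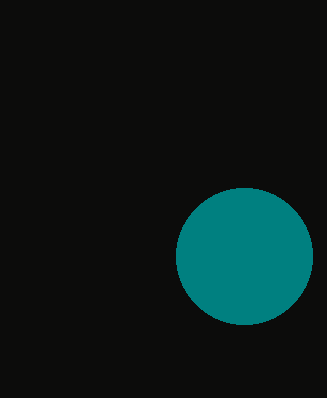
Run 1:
center_x = 244; center_y = 256; radius = 68; color = 'teal'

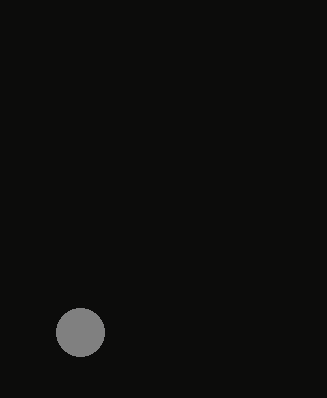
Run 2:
center_x = 80, center_y = 332, radius = 24, color = 'gray'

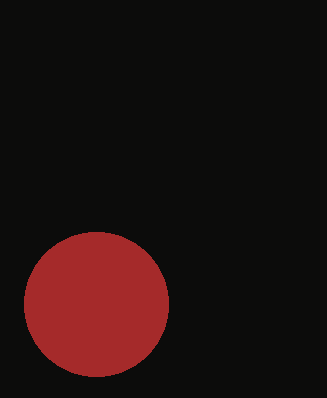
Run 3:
center_x = 96; center_y = 304; radius = 72; color = 'brown'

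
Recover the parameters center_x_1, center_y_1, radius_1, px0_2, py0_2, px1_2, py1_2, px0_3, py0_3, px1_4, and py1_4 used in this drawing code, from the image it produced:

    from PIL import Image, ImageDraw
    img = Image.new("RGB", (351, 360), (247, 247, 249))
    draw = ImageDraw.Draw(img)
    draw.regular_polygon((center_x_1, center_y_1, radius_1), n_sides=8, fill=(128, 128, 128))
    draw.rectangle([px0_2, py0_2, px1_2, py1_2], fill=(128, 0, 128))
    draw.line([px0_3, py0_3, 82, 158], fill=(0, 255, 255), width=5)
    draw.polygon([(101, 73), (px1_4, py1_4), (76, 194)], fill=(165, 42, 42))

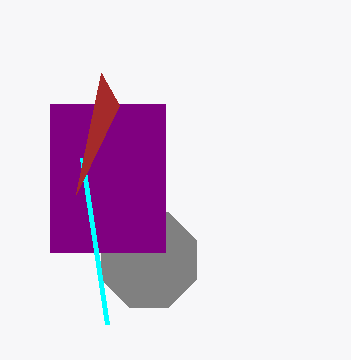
center_x_1 = 149; center_y_1 = 260; radius_1 = 51; px0_2 = 50; py0_2 = 104; px1_2 = 165; py1_2 = 252; px0_3 = 107; py0_3 = 324; px1_4 = 119; py1_4 = 105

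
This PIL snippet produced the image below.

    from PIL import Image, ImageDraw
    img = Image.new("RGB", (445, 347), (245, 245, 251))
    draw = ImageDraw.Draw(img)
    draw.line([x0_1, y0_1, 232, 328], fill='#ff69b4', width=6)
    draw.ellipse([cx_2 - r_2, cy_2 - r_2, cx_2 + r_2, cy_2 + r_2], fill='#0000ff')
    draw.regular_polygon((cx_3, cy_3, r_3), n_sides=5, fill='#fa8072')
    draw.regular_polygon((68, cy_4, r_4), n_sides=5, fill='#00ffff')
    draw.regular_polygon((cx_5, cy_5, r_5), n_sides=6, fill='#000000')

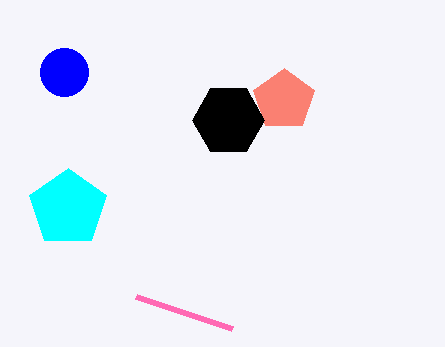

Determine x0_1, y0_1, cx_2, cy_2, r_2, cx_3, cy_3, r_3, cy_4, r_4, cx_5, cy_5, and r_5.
x0_1 = 136; y0_1 = 296; cx_2 = 64; cy_2 = 72; r_2 = 24; cx_3 = 284; cy_3 = 100; r_3 = 32; cy_4 = 208; r_4 = 40; cx_5 = 228; cy_5 = 120; r_5 = 36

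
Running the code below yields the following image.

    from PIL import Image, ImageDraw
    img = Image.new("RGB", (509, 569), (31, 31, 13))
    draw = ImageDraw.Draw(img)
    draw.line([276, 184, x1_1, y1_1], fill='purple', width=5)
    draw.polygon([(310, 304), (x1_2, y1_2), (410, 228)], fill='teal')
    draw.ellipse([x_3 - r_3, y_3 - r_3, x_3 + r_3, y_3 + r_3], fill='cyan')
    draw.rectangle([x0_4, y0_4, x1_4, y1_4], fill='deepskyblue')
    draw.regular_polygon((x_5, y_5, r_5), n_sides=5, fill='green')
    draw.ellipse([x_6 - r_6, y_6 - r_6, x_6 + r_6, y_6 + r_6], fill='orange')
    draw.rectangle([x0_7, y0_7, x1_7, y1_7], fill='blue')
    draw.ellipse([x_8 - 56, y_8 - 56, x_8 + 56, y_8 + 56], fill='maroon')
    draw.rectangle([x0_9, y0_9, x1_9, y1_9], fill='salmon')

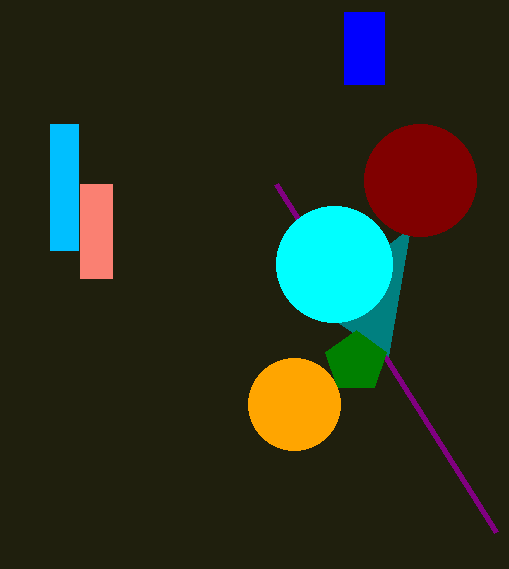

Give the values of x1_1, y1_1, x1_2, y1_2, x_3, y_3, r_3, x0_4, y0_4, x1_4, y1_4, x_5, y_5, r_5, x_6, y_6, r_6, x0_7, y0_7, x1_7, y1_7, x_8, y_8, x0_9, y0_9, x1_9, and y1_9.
x1_1 = 496, y1_1 = 532, x1_2 = 388, y1_2 = 356, x_3 = 334, y_3 = 264, r_3 = 58, x0_4 = 50, y0_4 = 124, x1_4 = 78, y1_4 = 250, x_5 = 356, y_5 = 362, r_5 = 32, x_6 = 294, y_6 = 404, r_6 = 46, x0_7 = 344, y0_7 = 12, x1_7 = 384, y1_7 = 84, x_8 = 420, y_8 = 180, x0_9 = 80, y0_9 = 184, x1_9 = 112, y1_9 = 278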